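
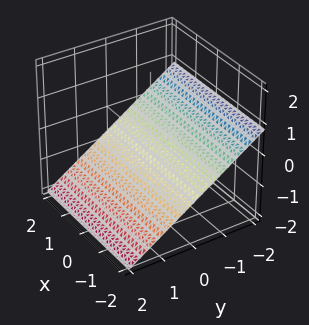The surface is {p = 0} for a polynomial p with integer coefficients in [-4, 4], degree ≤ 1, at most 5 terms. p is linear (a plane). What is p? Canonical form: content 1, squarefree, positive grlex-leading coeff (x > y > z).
1. Degree: every cross-section is a straight line — this is a plane, so deg p = 1.
2. Checking where it meets the axes: it crosses the y-axis at the gridline y = -1; it misses every integer gridline on the x-axis.
3. Putting this together gives p.

2*y + 3*z + 2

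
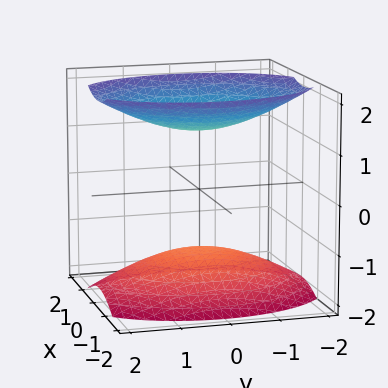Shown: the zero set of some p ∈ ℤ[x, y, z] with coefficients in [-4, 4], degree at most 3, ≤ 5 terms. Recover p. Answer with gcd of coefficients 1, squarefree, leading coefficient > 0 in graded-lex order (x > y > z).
1. I count 2 distinct pieces. Treating them together as one polynomial.
2. The degree is 2 — two sheets facing apart; a quadric.
3. Symmetries: the y ↦ −y reflection is a symmetry, so y appears only in even powers; mirror symmetry x ↦ −x ⇒ only even powers of x; it's symmetric under z → −z, forcing even powers of z.
4. From the visible intercepts: the surface avoids every integer y-axis point in the box; no x-intercept at any integer in the box.
5. Together with the visible shape, these determine p as stated.

2*x^2 + y^2 - 2*z^2 + 3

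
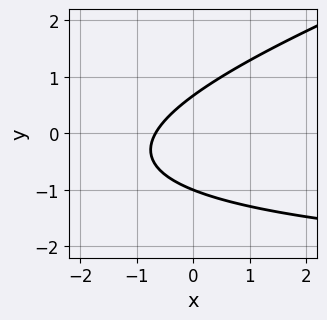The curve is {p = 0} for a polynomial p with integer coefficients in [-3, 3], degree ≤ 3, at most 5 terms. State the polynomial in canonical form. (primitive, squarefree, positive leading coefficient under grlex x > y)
x*y - 3*y^2 + 3*x - y + 2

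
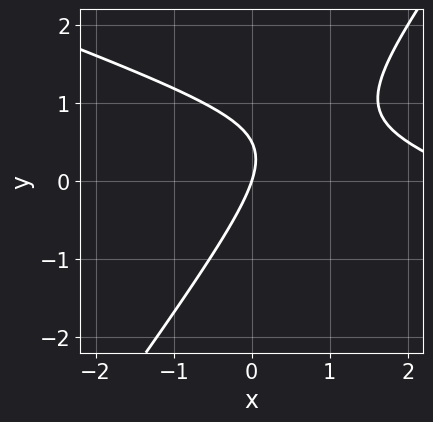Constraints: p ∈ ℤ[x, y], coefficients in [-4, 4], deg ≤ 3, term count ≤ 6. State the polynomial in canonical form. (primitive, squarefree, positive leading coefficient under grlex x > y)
x^2 + 2*x*y - 2*y^2 - 3*x + y

deg p = 2. A generic line meets the curve in up to 2 points.
Checking where it meets the axes: one y-axis crossing is at y = 0; it meets the x-axis at x = 0 (among the integer gridlines).
Putting this together gives p.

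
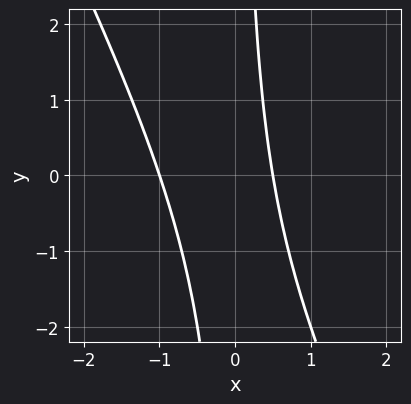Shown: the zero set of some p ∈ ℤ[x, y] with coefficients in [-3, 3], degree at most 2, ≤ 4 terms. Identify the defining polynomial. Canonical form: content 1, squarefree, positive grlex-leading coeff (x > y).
1. deg p = 2. A generic line meets the curve in up to 2 points.
2. From the axis intercepts and sections: one x-axis crossing is at x = -1; the curve avoids every integer y-axis point in the box.
3. The integer polynomial consistent with all of this is the stated p.

2*x^2 + x*y + x - 1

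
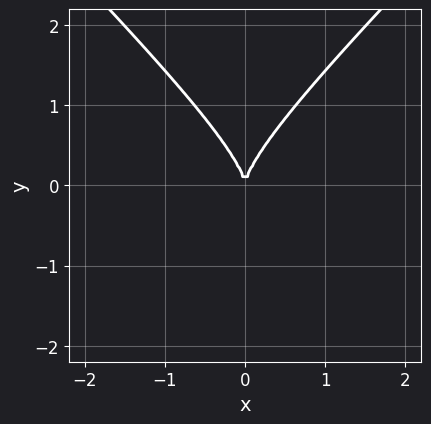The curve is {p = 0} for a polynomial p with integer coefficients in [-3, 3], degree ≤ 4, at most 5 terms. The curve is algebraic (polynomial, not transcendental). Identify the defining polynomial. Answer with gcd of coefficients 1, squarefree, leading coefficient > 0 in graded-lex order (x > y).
2*x^2*y - 2*y^3 + 3*x^2

(a) The degree is 3 — no degree-2 curve has this shape.
(b) Symmetries: mirror symmetry x ↦ −x ⇒ only even powers of x.
(c) From the axis intercepts and sections: it meets the y-axis at y = 0 (among the integer gridlines); it meets the x-axis at x = 0 (among the integer gridlines).
(d) Putting this together gives p.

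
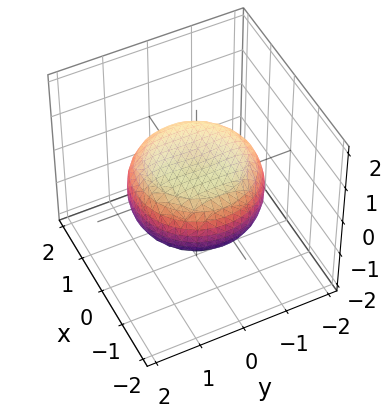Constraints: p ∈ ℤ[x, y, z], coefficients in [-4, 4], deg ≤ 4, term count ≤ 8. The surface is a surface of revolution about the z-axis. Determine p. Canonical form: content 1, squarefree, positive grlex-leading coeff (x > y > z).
(a) deg p = 4. A generic line meets the surface in up to 4 points.
(b) Symmetries: the surface is invariant under rotation about z: p = q(x² + y², z).
(c) From the visible intercepts: a circular section at z = 0 has radius between 1 and 2.
(d) Putting this together gives p.

x^4 + 2*x^2*y^2 + y^4 - x^2 - y^2 + 3*z^2 - 2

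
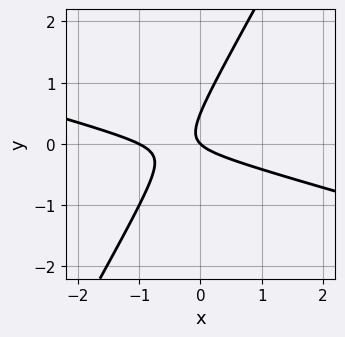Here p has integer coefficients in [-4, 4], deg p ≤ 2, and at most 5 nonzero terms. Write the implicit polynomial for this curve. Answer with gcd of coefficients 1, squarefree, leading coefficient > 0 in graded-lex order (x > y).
The degree is 2 — a generic line meets the curve in up to 2 points.
Reading off the gridlines: it crosses the y-axis at the gridline y = 0; among the integer gridlines, it crosses the x-axis at x ∈ {-1, 0}.
Fitting integer coefficients to these (and the overall shape) gives p.

x^2 + 3*x*y - 2*y^2 + x + y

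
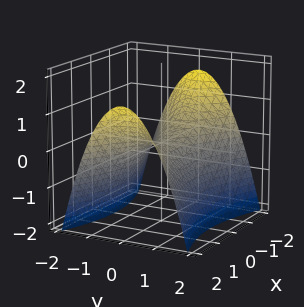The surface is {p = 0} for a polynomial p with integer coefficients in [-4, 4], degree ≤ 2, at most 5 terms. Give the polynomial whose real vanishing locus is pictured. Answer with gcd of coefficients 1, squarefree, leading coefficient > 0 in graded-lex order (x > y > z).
deg p = 2. A saddle surface; a quadric.
Symmetries: mirror symmetry y ↦ −y ⇒ only even powers of y; mirror symmetry x ↦ −x ⇒ only even powers of x.
Reading off the gridlines: one x-axis crossing is at x = 0; it crosses the y-axis at the gridline y = 0.
The integer polynomial consistent with all of this is the stated p.

x^2 - 3*y^2 - 3*z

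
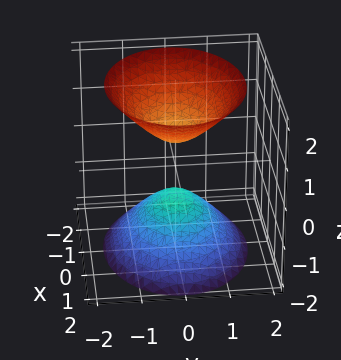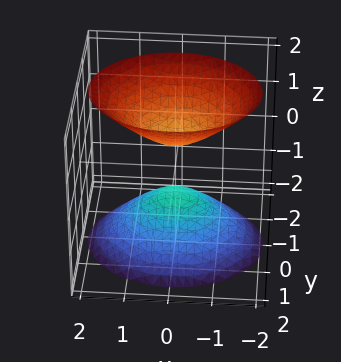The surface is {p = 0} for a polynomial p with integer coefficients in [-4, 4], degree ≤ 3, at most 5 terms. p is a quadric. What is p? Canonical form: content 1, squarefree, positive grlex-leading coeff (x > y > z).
First, there are 2 components. Treating them together as one polynomial.
Then, deg p = 2. Two sheets facing apart; a quadric.
Then, symmetries: mirror symmetry x ↦ −x ⇒ only even powers of x; mirror symmetry y ↦ −y ⇒ only even powers of y; mirror symmetry z ↦ −z ⇒ only even powers of z.
Then, checking where it meets the axes: no y-intercept at any integer in the box; it misses every integer gridline on the x-axis.
Finally, solving for integer coefficients yields p as stated.

2*x^2 + 3*y^2 - 2*z^2 + 1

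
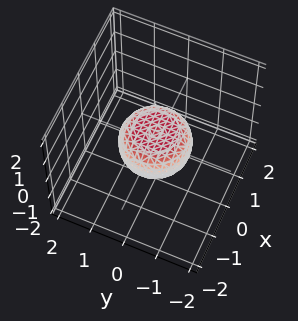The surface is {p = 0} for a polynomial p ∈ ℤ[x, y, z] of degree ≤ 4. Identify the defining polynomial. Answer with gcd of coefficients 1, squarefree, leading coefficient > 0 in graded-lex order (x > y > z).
First, deg p = 4.
Then, symmetries: every cross-section ⟂ z is a circle, so x, y appear only via x² + y².
Next, observable constraints: a circular section at z = 0 has radius exactly 1; the y-axis gridline crossings are at y ∈ {-1, 1}; the x-axis gridline crossings are at x ∈ {-1, 1}.
Finally, putting this together gives p.

2*x^4 + 4*x^2*y^2 + 2*y^4 - x^2 - y^2 + 3*z^2 - 1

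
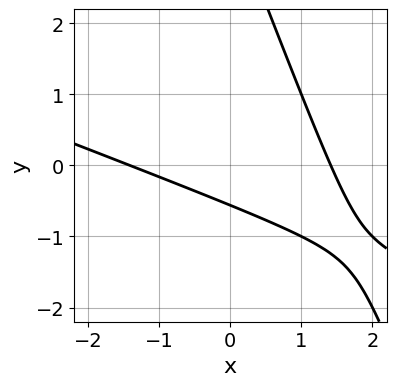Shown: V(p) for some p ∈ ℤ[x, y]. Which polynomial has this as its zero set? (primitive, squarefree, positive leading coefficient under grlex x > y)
x^2 + 3*x*y + y^2 - 3*y - 2

The degree is 2 — a generic line meets the curve in up to 2 points.
The integer polynomial consistent with all of this is the stated p.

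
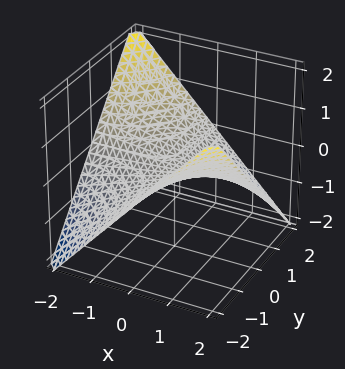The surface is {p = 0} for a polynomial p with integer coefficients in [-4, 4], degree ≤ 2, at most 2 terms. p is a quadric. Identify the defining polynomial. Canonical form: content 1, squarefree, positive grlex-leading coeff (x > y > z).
x*y + 2*z

(a) Degree: a saddle surface; a quadric, so deg p = 2.
(b) From the visible intercepts: every point of the y-axis in the box is on the surface; it crosses the z-axis at the gridline z = 0; every point of the x-axis in the box is on the surface.
(c) Matching integer coefficients to the picture gives p.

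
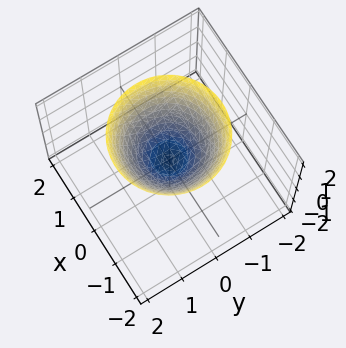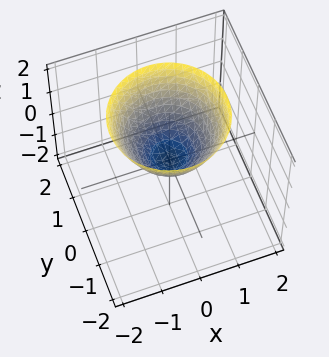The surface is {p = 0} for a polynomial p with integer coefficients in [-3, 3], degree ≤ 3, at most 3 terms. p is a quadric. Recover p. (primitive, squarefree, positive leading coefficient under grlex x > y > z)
x^2 + y^2 - z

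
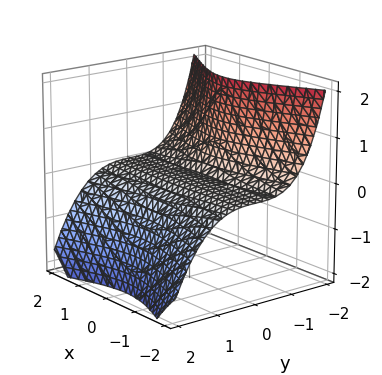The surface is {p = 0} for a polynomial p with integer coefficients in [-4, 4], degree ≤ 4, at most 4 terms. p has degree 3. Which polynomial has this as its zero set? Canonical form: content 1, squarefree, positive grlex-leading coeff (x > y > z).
2*x^2*z + 3*y^3 + 2*y*z + 3*z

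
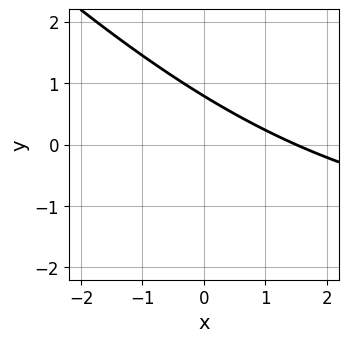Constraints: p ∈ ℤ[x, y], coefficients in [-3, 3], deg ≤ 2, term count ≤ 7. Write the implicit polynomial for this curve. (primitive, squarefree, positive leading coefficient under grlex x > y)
x*y + y^2 + 2*x + 3*y - 3

1. deg p = 2.
2. Putting this together gives p.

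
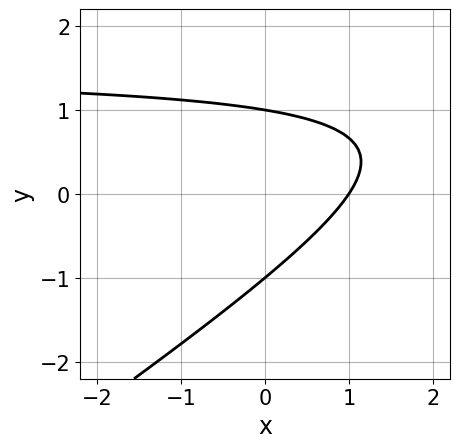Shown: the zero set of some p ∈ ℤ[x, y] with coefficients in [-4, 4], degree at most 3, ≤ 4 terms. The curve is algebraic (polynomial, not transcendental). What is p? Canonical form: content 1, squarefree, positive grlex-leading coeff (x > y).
2*x*y - 3*y^2 - 3*x + 3

1. deg p = 2.
2. Against the integer gridlines: among the integer gridlines, it crosses the y-axis at y ∈ {-1, 1}; it crosses the x-axis at the gridline x = 1.
3. Together with the visible shape, these determine p as stated.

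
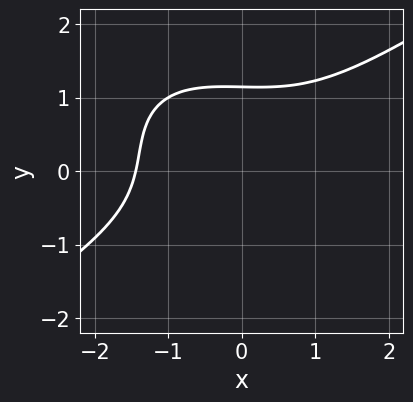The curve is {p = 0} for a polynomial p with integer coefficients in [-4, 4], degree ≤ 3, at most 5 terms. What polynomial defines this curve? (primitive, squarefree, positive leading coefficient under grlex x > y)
x^3 - x*y^2 - 2*y^3 + x*y + 3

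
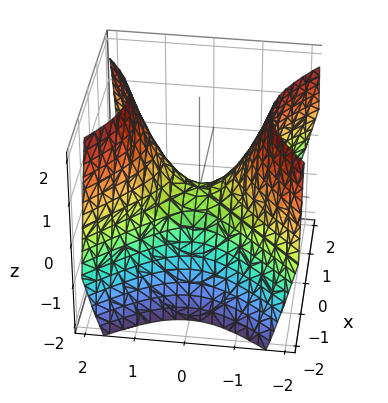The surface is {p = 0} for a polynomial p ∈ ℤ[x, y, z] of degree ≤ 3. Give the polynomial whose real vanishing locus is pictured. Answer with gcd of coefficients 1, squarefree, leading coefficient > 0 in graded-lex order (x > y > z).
x^2 - y^2 + z

The degree is 2 — a hyperbolic paraboloid; a quadric.
Symmetries: mirror symmetry x ↦ −x ⇒ only even powers of x; the y ↦ −y reflection is a symmetry, so y appears only in even powers.
From the axis intercepts and sections: one x-axis crossing is at x = 0; it crosses the z-axis at the gridline z = 0.
These observations pin down the coefficients.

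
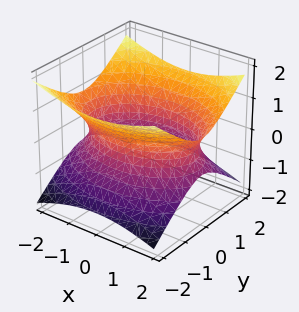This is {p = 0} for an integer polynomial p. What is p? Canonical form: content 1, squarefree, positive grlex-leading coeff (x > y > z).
x^2 + 2*y^2 - 3*z^2 - 3

The degree is 2 — an hourglass — one-sheet hyperboloid; a quadric.
Symmetries: the x ↦ −x reflection is a symmetry, so x appears only in even powers; mirror symmetry y ↦ −y ⇒ only even powers of y; mirror symmetry z ↦ −z ⇒ only even powers of z.
Reading off the gridlines: it misses every integer gridline on the z-axis.
Matching integer coefficients to the picture gives p.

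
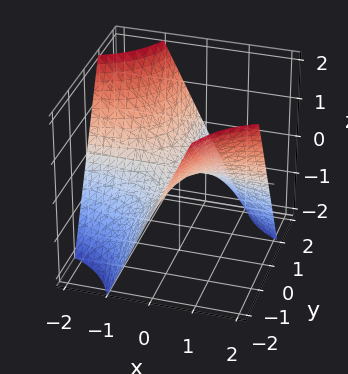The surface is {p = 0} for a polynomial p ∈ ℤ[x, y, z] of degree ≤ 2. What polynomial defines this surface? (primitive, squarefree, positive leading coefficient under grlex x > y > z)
(a) Degree: a saddle surface; a quadric, so deg p = 2.
(b) Observable constraints: one z-axis crossing is at z = 0; every point of the x-axis in the box is on the surface; the visible y-axis segment lies entirely on the surface.
(c) Matching integer coefficients to the picture gives p.

x*y + z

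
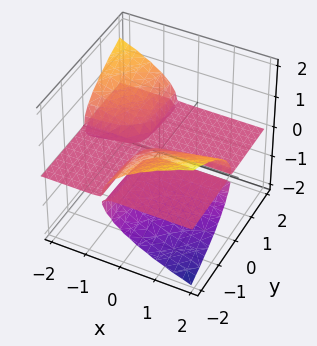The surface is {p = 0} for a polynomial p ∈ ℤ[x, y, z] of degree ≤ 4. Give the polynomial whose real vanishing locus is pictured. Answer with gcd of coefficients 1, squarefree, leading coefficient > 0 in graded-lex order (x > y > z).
2*x*y*z + 3*z^3 + y*z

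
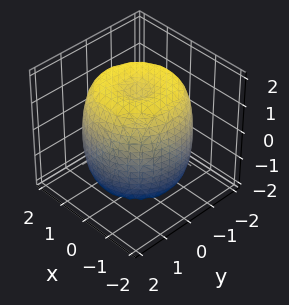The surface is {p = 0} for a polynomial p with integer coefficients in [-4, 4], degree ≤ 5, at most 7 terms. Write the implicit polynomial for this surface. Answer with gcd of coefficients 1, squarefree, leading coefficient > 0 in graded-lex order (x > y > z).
1. The degree is 4 — a generic line meets the surface in up to 4 points.
2. Symmetry: every cross-section ⟂ z is a circle, so x, y appear only via x² + y².
3. Against the integer gridlines: a circular section at z = 0 has radius between 1 and 2.
4. Fitting integer coefficients to these (and the overall shape) gives p.

x^4 + 2*x^2*y^2 + y^4 - 2*x^2 - 2*y^2 + z^2 - 2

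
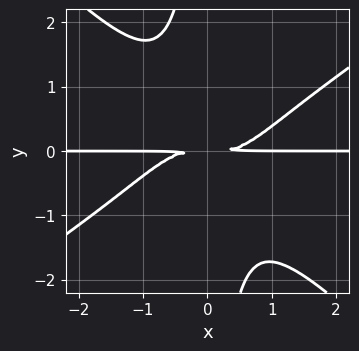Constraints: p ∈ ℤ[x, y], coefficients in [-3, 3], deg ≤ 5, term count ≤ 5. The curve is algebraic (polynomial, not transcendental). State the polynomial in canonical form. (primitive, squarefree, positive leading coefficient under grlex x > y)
Degree: no degree-3 curve has this shape, so deg p = 4.
Against the integer gridlines: every point of the x-axis in the box is on the curve.
Assembling these constraints gives the stated polynomial.

2*x^3*y - x^2*y^2 - 3*x*y^3 - 3*y^2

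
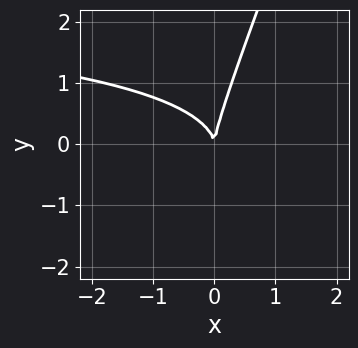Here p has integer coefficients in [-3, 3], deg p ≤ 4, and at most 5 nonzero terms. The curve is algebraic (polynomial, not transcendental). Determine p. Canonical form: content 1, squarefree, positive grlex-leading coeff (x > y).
First, degree: the shape is more complex than any degree-2 curve, so deg p = 3.
Then, reading off the gridlines: one x-axis crossing is at x = 0; one y-axis crossing is at y = 0.
Finally, assembling these constraints gives the stated polynomial.

x^2*y - 3*x*y^2 + y^3 - 3*x^2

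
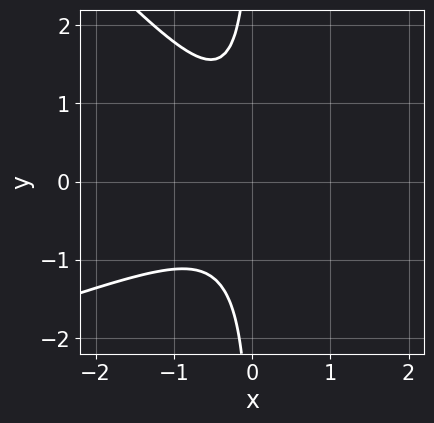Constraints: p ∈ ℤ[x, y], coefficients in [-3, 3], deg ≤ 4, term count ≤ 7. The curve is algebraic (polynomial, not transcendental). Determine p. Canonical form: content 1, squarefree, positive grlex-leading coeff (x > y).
First, the degree is 3 — no degree-2 curve has this shape.
Then, from the axis intercepts and sections: the curve avoids every integer y-axis point in the box; it misses every integer gridline on the x-axis.
Finally, solving for integer coefficients yields p as stated.

x^3 - 2*x^2*y - 3*x*y^2 - 3*x^2 - 2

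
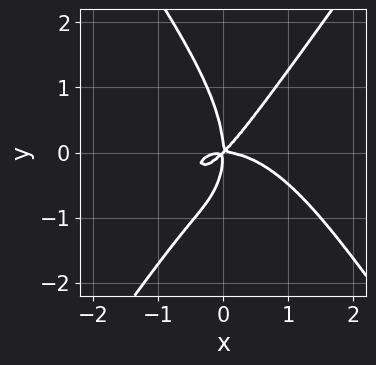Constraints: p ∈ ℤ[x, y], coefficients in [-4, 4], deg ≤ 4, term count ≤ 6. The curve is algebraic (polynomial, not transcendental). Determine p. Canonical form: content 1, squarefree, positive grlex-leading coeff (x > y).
2*x^4 + x^2*y^2 - y^4 + 3*x^2*y - 3*x*y^2

First, the degree is 4 — no degree-3 curve has this shape.
Next, reading off the gridlines: one x-axis crossing is at x = 0; one y-axis crossing is at y = 0.
Finally, the integer polynomial consistent with all of this is the stated p.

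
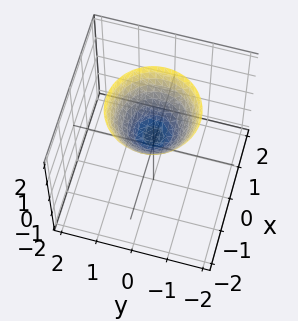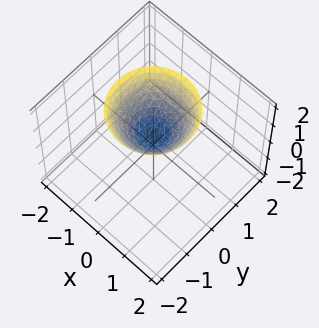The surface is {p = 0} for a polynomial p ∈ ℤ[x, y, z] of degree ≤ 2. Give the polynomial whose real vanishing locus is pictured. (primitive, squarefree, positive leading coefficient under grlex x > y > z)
(a) Degree: a generic line meets the surface in up to 2 points, so deg p = 2.
(b) Symmetries: rotational symmetry about the z-axis ⇒ p depends on x, y only through x² + y².
(c) Checking where it meets the axes: the surface avoids every integer x-axis point in the box; a circular section at z = 2 has radius between 1 and 2; it misses every integer gridline on the y-axis.
(d) The integer polynomial consistent with all of this is the stated p.

2*x^2 + 2*y^2 - 2*z + 1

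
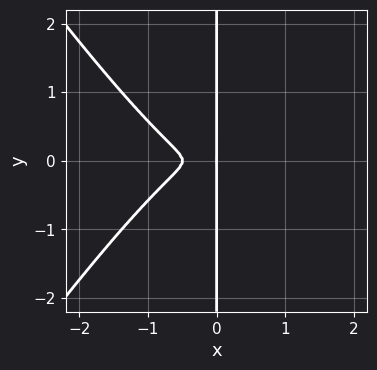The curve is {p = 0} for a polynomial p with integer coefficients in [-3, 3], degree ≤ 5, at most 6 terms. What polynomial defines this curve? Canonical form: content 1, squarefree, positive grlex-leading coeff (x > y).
(a) Degree: no degree-3 curve has this shape, so deg p = 4.
(b) Symmetries: mirror symmetry y ↦ −y ⇒ only even powers of y.
(c) From the visible intercepts: one x-axis crossing is at x = 0; every point of the y-axis in the box is on the curve.
(d) Putting this together gives p.

2*x^4 - x^2*y^2 + x^3 + 2*x*y^2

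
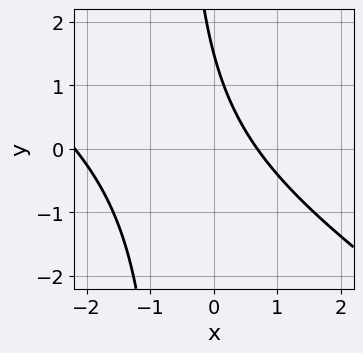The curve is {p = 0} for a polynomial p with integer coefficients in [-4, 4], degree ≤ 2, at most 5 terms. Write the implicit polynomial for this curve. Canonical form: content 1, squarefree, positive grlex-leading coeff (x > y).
1. The degree is 2 — a generic line meets the curve in up to 2 points.
2. Putting this together gives p.

2*x^2 + 3*x*y + 3*x + 2*y - 3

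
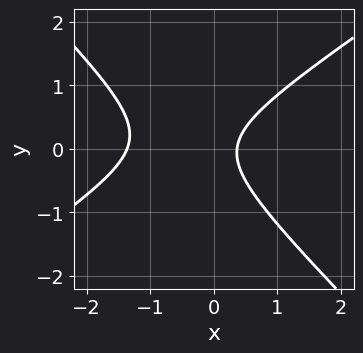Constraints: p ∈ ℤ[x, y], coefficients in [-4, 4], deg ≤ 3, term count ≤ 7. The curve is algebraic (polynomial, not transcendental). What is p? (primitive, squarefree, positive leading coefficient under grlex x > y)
2*x^2 - x*y - 3*y^2 + 2*x - 1

First, deg p = 2. A generic line meets the curve in up to 2 points.
Next, from the visible intercepts: it misses every integer gridline on the y-axis.
Finally, fitting integer coefficients to these (and the overall shape) gives p.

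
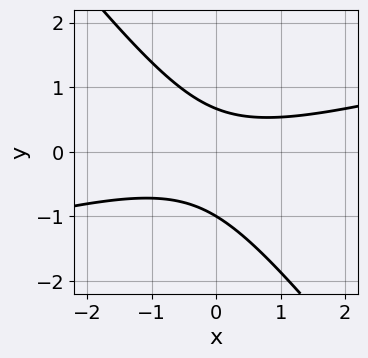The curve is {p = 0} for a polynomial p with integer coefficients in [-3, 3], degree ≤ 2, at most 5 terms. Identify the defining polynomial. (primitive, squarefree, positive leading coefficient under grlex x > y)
First, degree: a generic line meets the curve in up to 2 points, so deg p = 2.
Next, from the visible intercepts: the curve avoids every integer x-axis point in the box; it crosses the y-axis at the gridline y = -1.
Finally, putting this together gives p.

x^2 - 3*x*y - 3*y^2 - y + 2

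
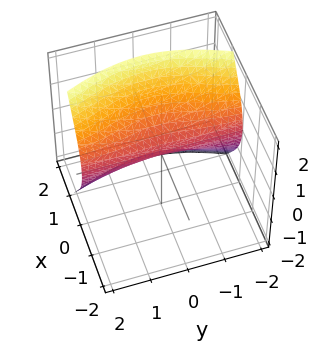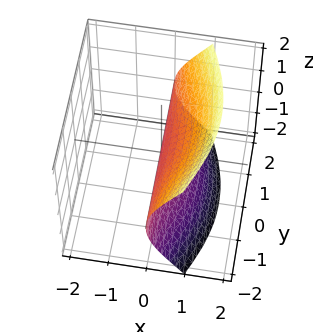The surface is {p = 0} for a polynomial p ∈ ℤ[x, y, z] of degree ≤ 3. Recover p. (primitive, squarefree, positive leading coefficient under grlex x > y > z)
3*x^3 + 2*x*y^2 - 3*z^2 + 2*x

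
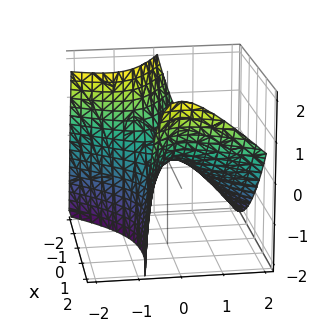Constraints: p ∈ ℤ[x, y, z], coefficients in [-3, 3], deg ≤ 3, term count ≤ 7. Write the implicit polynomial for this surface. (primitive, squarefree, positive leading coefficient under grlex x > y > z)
Degree: the shape is more complex than any degree-1 surface, so deg p = 2.
Checking where it meets the axes: one y-axis crossing is at y = 0; it crosses the z-axis at the gridline z = 0; it meets the x-axis at x = 0 (among the integer gridlines).
Matching integer coefficients to the picture gives p.

x^2 + 2*x*y - 2*y^2 - 2*y*z - 2*z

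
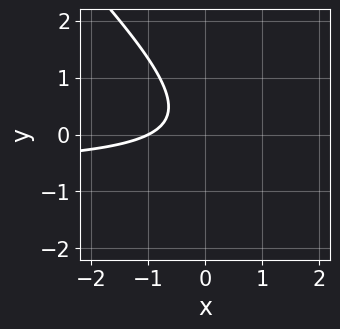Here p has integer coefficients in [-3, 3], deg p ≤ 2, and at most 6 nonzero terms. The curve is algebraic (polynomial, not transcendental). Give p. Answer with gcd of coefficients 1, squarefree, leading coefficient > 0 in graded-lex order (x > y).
(a) deg p = 2.
(b) Checking where it meets the axes: it crosses the x-axis at the gridline x = -1; no y-intercept at any integer in the box.
(c) Putting this together gives p.

3*x*y + 3*y^2 + 2*x - y + 2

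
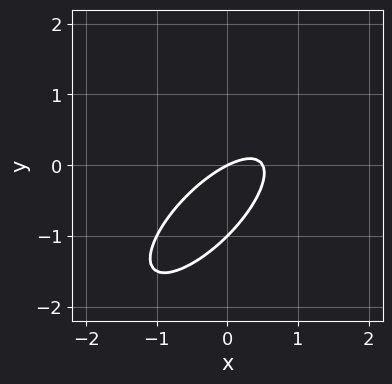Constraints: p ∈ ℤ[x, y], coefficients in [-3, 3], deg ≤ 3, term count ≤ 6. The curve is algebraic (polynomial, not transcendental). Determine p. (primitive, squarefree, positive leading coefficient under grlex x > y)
2*x^2 - 3*x*y + 2*y^2 - x + 2*y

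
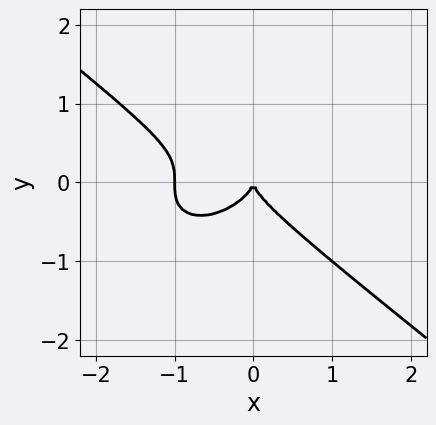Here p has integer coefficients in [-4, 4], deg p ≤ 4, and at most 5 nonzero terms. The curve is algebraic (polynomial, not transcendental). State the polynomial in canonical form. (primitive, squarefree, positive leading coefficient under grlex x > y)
(a) The degree is 3 — a generic line meets the curve in up to 3 points.
(b) From the axis intercepts and sections: among the integer gridlines, it crosses the x-axis at x ∈ {-1, 0}; one y-axis crossing is at y = 0.
(c) Putting this together gives p.

x^3 + 2*y^3 + x^2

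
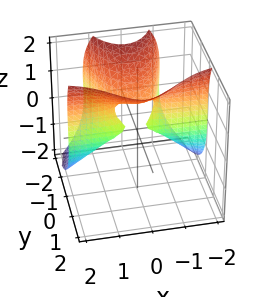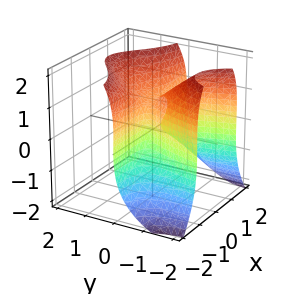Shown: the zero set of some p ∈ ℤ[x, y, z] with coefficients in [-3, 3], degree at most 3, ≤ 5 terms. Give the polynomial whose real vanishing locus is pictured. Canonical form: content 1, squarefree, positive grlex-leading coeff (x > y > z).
3*x^2*y - z^3 + 2*y^2 + z^2

deg p = 3. A generic line meets the surface in up to 3 points.
From the axis intercepts and sections: every point of the x-axis in the box is on the surface; it meets the z-axis at z = 1 (among the integer gridlines).
Matching integer coefficients to the picture gives p.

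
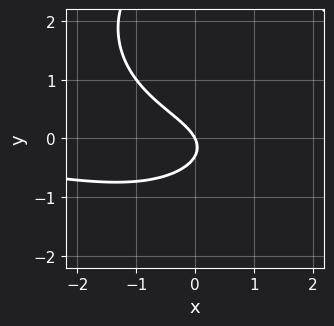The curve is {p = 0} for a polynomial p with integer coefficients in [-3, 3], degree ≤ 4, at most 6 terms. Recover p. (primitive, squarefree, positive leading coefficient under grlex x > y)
x^2*y + y^3 - 3*y^2 - 2*x - y

The degree is 3 — no degree-2 curve has this shape.
Reading off the gridlines: it meets the x-axis at x = 0 (among the integer gridlines); one y-axis crossing is at y = 0.
Together with the visible shape, these determine p as stated.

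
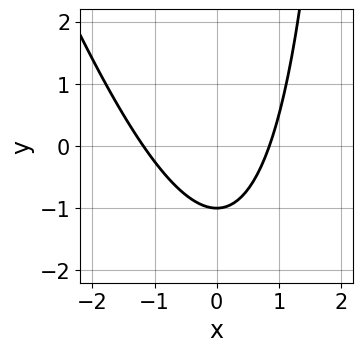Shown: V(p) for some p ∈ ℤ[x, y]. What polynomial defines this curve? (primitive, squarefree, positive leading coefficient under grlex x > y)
(a) deg p = 2.
(b) From the axis intercepts and sections: one y-axis crossing is at y = -1.
(c) Matching integer coefficients to the picture gives p.

3*x^2 + x*y + x - 3*y - 3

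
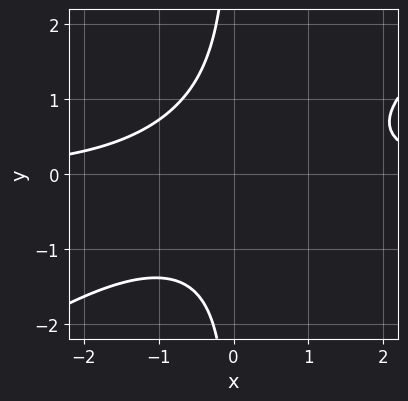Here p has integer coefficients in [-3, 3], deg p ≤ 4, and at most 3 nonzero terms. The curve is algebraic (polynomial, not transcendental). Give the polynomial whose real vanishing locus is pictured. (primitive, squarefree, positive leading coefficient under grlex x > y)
2*x^2*y - 3*x*y^2 - 3

(a) Degree: the shape is more complex than any degree-2 curve, so deg p = 3.
(b) From the visible intercepts: the curve avoids every integer y-axis point in the box; it misses every integer gridline on the x-axis.
(c) These observations pin down the coefficients.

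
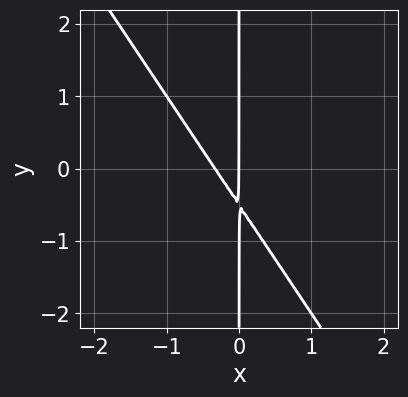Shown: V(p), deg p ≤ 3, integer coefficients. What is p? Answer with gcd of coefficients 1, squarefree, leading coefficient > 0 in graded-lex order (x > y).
3*x^2 + 2*x*y + x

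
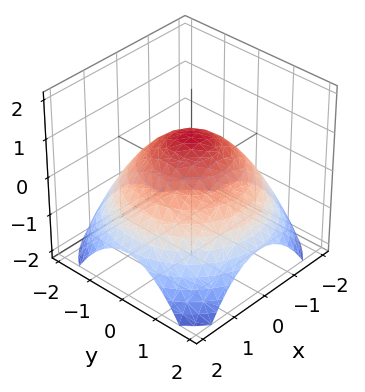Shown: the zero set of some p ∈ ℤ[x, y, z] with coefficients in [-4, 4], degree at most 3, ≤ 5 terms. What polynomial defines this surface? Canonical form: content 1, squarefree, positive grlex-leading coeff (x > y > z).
x^2 + y^2 + 2*z - 2

1. Degree: the shape is more complex than any degree-1 surface, so deg p = 2.
2. Symmetries: the z-axis is an axis of rotation, so x and y enter only as x² + y².
3. Reading off the gridlines: a circular section at z = 0 has radius between 1 and 2; it crosses the z-axis at the gridline z = 1.
4. Together with the visible shape, these determine p as stated.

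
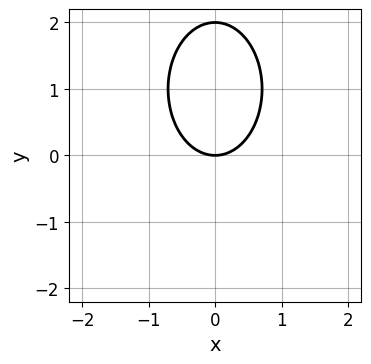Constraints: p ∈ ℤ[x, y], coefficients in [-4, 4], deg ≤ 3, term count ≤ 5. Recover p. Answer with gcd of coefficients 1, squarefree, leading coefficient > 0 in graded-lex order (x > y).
Degree: a generic line meets the curve in up to 2 points, so deg p = 2.
Symmetries: it's symmetric under x → −x, forcing even powers of x.
From the visible intercepts: among the integer gridlines, it crosses the y-axis at y ∈ {0, 2}; it meets the x-axis at x = 0 (among the integer gridlines).
These observations pin down the coefficients.

2*x^2 + y^2 - 2*y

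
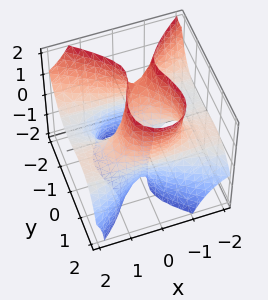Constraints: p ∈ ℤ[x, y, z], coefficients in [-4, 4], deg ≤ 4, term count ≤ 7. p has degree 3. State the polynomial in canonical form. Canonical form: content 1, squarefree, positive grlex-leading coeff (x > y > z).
3*x^2*z + x*z^2 + 2*y^3 - 3*y - z

Degree: no degree-2 surface has this shape, so deg p = 3.
Against the integer gridlines: the visible x-axis segment lies entirely on the surface; it meets the z-axis at z = 0 (among the integer gridlines); one y-axis crossing is at y = 0.
Fitting integer coefficients to these (and the overall shape) gives p.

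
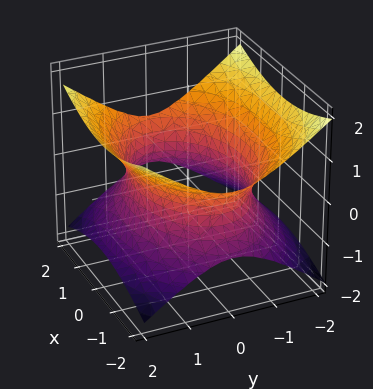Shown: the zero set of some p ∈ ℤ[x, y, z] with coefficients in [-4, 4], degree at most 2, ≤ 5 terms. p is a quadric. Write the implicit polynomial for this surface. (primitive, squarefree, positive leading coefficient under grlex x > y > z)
x^2 + 2*y^2 - 3*z^2 - 3

1. The degree is 2 — one connected sheet with a waist; a quadric.
2. Symmetries: it's symmetric under z → −z, forcing even powers of z; mirror symmetry x ↦ −x ⇒ only even powers of x; mirror symmetry y ↦ −y ⇒ only even powers of y.
3. From the visible intercepts: it misses every integer gridline on the z-axis.
4. Putting this together gives p.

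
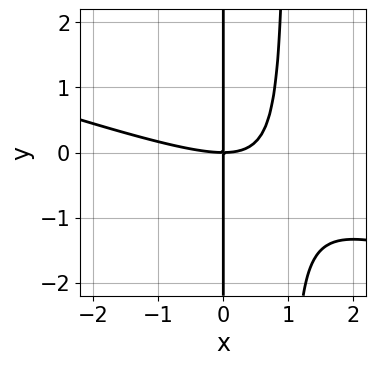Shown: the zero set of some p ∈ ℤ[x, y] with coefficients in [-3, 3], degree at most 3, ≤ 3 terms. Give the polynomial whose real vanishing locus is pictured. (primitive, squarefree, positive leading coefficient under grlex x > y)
1. Degree: no degree-2 curve has this shape, so deg p = 3.
2. From the visible intercepts: every point of the y-axis in the box is on the curve; it meets the x-axis at x = 0 (among the integer gridlines).
3. Together with the visible shape, these determine p as stated.

x^3 + 3*x^2*y - 3*x*y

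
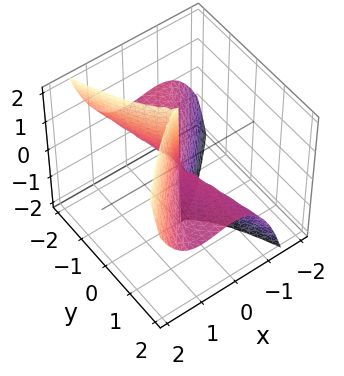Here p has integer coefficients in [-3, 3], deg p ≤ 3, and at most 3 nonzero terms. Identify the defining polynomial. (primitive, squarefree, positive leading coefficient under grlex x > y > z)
The degree is 3 — the shape is more complex than any degree-2 surface.
Reading off the gridlines: every point of the z-axis in the box is on the surface; the visible y-axis segment lies entirely on the surface; it crosses the x-axis at the gridline x = 0.
Assembling these constraints gives the stated polynomial.

3*x^3 - 2*x^2*y - 2*y^2*z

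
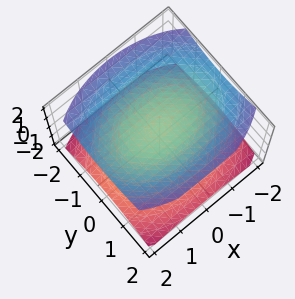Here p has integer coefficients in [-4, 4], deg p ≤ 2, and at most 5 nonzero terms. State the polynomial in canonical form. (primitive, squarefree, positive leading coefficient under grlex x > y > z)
First, there are 2 components.
Then, deg p = 2.
Next, symmetries: mirror symmetry z ↦ −z ⇒ only even powers of z; mirror symmetry y ↦ −y ⇒ only even powers of y; the x ↦ −x reflection is a symmetry, so x appears only in even powers.
Next, observable constraints: the surface avoids every integer y-axis point in the box; among the integer gridlines, it crosses the z-axis at z ∈ {-1, 1}; it misses every integer gridline on the x-axis.
Finally, assembling these constraints gives the stated polynomial.

x^2 + 2*y^2 - 3*z^2 + 3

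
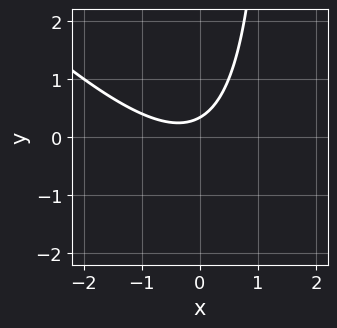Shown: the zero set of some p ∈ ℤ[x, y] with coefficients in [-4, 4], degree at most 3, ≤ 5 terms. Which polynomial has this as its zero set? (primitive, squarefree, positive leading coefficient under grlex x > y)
(a) Degree: no degree-1 curve has this shape, so deg p = 2.
(b) From the axis intercepts and sections: the curve avoids every integer x-axis point in the box.
(c) The integer polynomial consistent with all of this is the stated p.

2*x^2 + 2*x*y + x - 3*y + 1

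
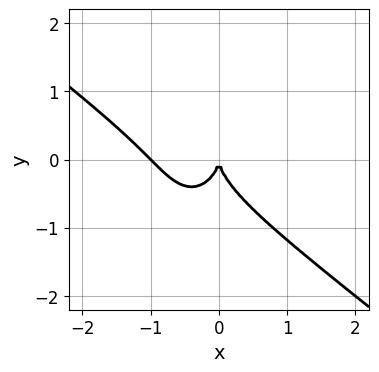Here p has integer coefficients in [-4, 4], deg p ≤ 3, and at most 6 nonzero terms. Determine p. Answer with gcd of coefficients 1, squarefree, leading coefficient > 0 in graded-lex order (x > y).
2*x^3 + 2*x^2*y + y^3 + 2*x^2

First, deg p = 3.
Then, from the axis intercepts and sections: it meets the y-axis at y = 0 (among the integer gridlines); the x-axis gridline crossings are at x ∈ {-1, 0}.
Finally, assembling these constraints gives the stated polynomial.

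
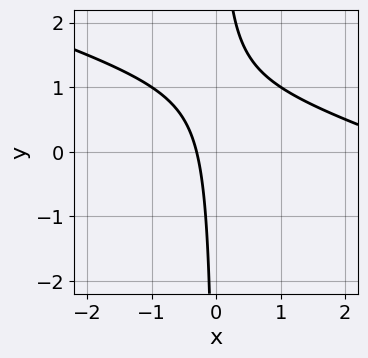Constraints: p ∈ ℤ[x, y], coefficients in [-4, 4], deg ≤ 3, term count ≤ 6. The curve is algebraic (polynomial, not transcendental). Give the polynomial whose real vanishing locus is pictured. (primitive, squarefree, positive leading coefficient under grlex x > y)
First, deg p = 2.
Next, against the integer gridlines: it misses every integer gridline on the y-axis.
Finally, these observations pin down the coefficients.

x^2 + 3*x*y - 3*x - 1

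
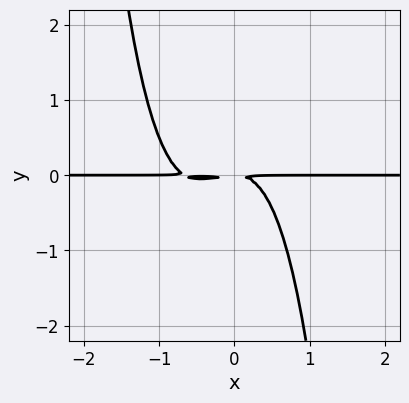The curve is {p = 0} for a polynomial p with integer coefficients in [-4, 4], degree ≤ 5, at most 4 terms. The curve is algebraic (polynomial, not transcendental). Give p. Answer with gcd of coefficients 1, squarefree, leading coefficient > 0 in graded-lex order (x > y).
First, the degree is 4 — the shape is more complex than any degree-3 curve.
Next, from the axis intercepts and sections: the visible x-axis segment lies entirely on the curve.
Finally, solving for integer coefficients yields p as stated.

3*x^3*y + 2*x^2*y + 2*y^2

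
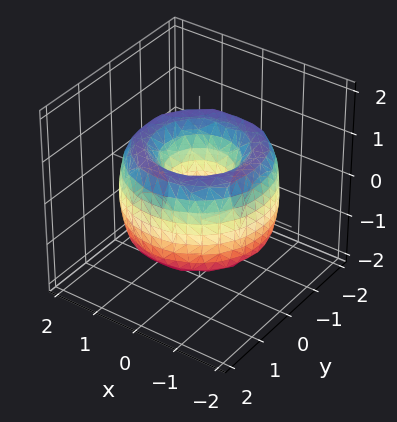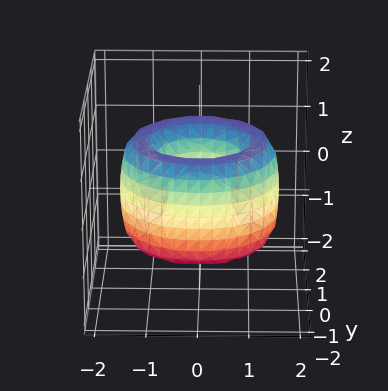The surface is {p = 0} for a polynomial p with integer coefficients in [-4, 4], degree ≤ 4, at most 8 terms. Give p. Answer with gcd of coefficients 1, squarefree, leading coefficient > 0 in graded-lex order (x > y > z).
(a) The degree is 4 — a generic line meets the surface in up to 4 points.
(b) By symmetry, the surface is invariant under rotation about z: p = q(x² + y², z).
(c) Checking where it meets the axes: a circular section at z = 0 has radius between 0 and 1; no z-intercept at any integer in the box.
(d) The integer polynomial consistent with all of this is the stated p.

x^4 + 2*x^2*y^2 + y^4 - 3*x^2 - 3*y^2 + z^2 + 1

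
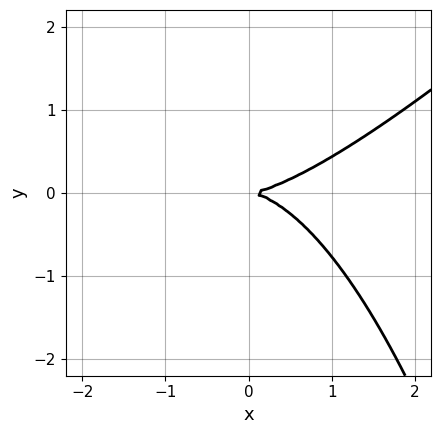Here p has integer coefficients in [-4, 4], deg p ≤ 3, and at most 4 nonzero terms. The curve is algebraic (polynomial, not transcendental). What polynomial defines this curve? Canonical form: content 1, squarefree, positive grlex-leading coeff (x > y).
x^3 - x^2*y - 3*y^2

(a) The degree is 3 — a generic line meets the curve in up to 3 points.
(b) Against the integer gridlines: it crosses the y-axis at the gridline y = 0; it crosses the x-axis at the gridline x = 0.
(c) Putting this together gives p.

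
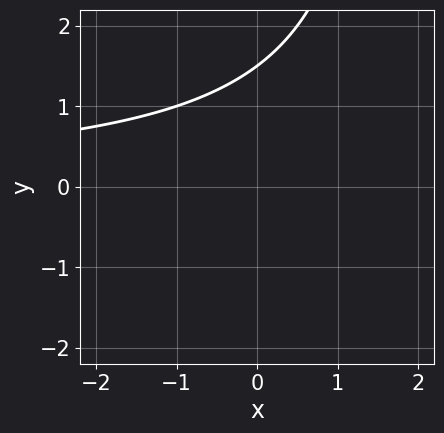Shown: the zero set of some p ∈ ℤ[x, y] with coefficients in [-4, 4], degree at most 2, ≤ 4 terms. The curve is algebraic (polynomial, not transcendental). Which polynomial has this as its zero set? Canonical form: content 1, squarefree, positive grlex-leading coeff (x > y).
x*y - 2*y + 3

(a) The degree is 2 — a generic line meets the curve in up to 2 points.
(b) Checking where it meets the axes: no x-intercept at any integer in the box.
(c) Fitting integer coefficients to these (and the overall shape) gives p.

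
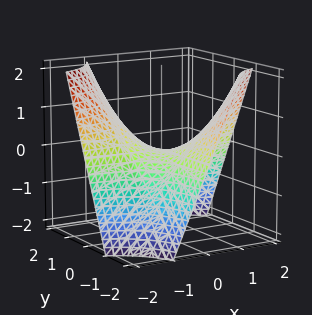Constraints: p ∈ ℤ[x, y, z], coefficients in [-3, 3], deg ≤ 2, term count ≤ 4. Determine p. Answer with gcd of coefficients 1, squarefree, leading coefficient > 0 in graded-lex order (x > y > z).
x*y + z

1. deg p = 2.
2. Against the integer gridlines: it meets the z-axis at z = 0 (among the integer gridlines); every point of the y-axis in the box is on the surface; every point of the x-axis in the box is on the surface.
3. Matching integer coefficients to the picture gives p.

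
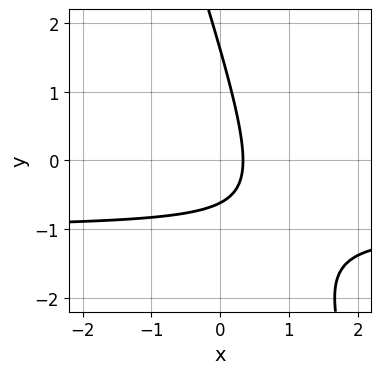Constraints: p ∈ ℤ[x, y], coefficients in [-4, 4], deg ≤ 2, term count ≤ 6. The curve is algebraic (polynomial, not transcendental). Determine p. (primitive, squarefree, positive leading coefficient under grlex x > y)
(a) The degree is 2 — a generic line meets the curve in up to 2 points.
(b) The integer polynomial consistent with all of this is the stated p.

3*x*y + y^2 + 3*x - y - 1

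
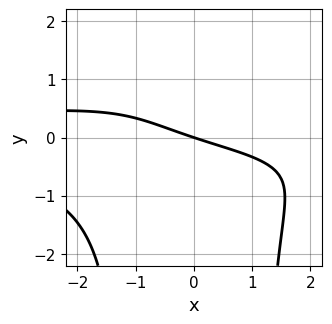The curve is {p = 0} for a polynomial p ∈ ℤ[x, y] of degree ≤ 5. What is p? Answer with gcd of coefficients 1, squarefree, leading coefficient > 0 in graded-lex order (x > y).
x^2*y^2 - y^2 + x + 3*y

The degree is 4 — no degree-3 curve has this shape.
Reading off the gridlines: it crosses the x-axis at the gridline x = 0; it crosses the y-axis at the gridline y = 0.
Assembling these constraints gives the stated polynomial.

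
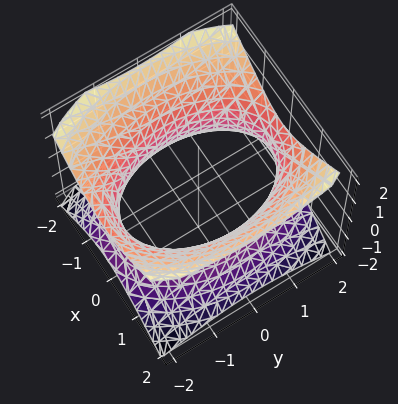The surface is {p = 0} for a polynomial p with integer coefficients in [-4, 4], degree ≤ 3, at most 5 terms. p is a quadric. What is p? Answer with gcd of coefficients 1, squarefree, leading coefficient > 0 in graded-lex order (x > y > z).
First, deg p = 2.
Next, symmetries: the x ↦ −x reflection is a symmetry, so x appears only in even powers; mirror symmetry y ↦ −y ⇒ only even powers of y; it's symmetric under z → −z, forcing even powers of z.
Then, checking where it meets the axes: it misses every integer gridline on the z-axis.
Finally, matching integer coefficients to the picture gives p.

2*x^2 + y^2 - 2*z^2 - 3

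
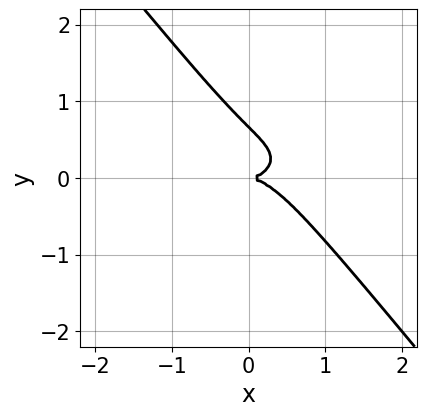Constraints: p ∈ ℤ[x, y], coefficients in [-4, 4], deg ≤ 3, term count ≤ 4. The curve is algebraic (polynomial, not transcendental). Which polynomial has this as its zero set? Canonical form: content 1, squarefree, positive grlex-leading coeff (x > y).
(a) The degree is 3 — no degree-2 curve has this shape.
(b) Observable constraints: one y-axis crossing is at y = 0; it crosses the x-axis at the gridline x = 0.
(c) Solving for integer coefficients yields p as stated.

x^3 + 3*x*y^2 + 3*y^3 - 2*y^2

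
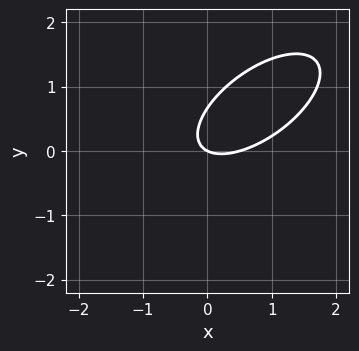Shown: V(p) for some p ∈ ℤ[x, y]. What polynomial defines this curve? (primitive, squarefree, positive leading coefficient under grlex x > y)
2*x^2 - 3*x*y + 3*y^2 - x - 2*y

1. The degree is 2 — a generic line meets the curve in up to 2 points.
2. Against the integer gridlines: it crosses the y-axis at the gridline y = 0; it meets the x-axis at x = 0 (among the integer gridlines).
3. Matching integer coefficients to the picture gives p.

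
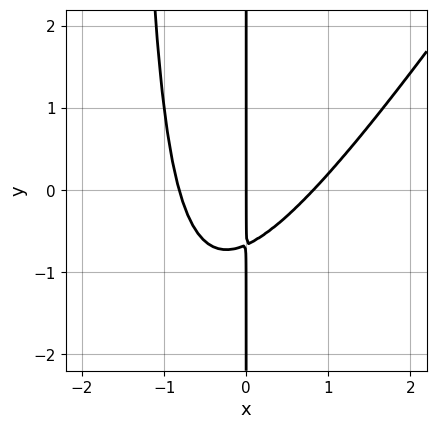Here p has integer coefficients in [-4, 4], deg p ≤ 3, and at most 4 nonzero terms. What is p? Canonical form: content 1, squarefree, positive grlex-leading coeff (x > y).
First, the degree is 3 — a generic line meets the curve in up to 3 points.
Then, from the visible intercepts: the visible y-axis segment lies entirely on the curve; it meets the x-axis at x = 0 (among the integer gridlines).
Finally, assembling these constraints gives the stated polynomial.

3*x^3 - 2*x^2*y - 3*x*y - 2*x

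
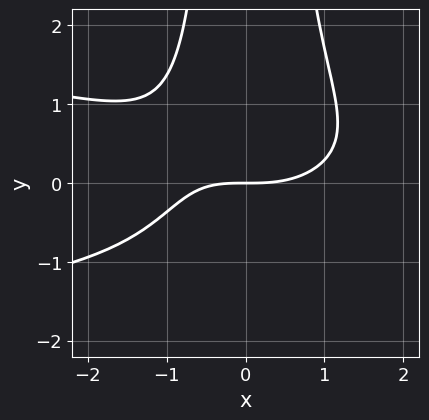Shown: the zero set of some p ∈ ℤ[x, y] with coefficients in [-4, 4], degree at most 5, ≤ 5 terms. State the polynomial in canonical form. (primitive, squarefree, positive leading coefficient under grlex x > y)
First, deg p = 4.
Then, reading off the gridlines: it meets the x-axis at x = 0 (among the integer gridlines); one y-axis crossing is at y = 0.
Finally, assembling these constraints gives the stated polynomial.

2*x^2*y^2 + x^3 - x*y - 3*y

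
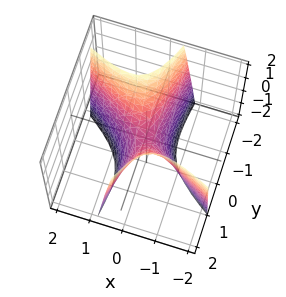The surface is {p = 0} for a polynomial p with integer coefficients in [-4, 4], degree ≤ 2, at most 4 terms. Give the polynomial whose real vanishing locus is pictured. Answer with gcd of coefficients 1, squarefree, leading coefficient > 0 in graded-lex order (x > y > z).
(a) The degree is 2 — no degree-1 surface has this shape.
(b) Checking where it meets the axes: it meets the y-axis at y = 0 (among the integer gridlines); one x-axis crossing is at x = 0; one z-axis crossing is at z = 0.
(c) Assembling these constraints gives the stated polynomial.

2*x^2 + 3*x*y - y^2 + z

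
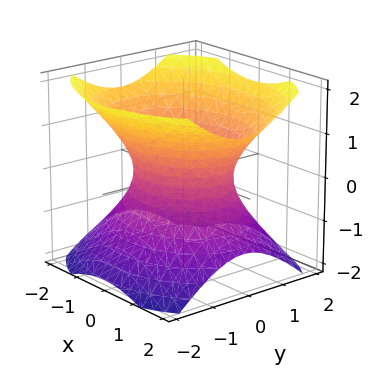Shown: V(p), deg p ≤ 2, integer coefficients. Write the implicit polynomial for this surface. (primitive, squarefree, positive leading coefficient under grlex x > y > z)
2*x^2 + 3*y^2 - 3*z^2 - 3

First, degree: one connected sheet with a waist; a quadric, so deg p = 2.
Next, symmetries: mirror symmetry z ↦ −z ⇒ only even powers of z; it's symmetric under x → −x, forcing even powers of x; the y ↦ −y reflection is a symmetry, so y appears only in even powers.
Next, checking where it meets the axes: among the integer gridlines, it crosses the y-axis at y ∈ {-1, 1}; it misses every integer gridline on the z-axis.
Finally, the integer polynomial consistent with all of this is the stated p.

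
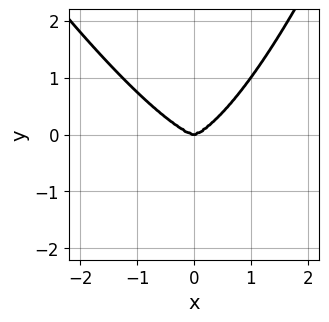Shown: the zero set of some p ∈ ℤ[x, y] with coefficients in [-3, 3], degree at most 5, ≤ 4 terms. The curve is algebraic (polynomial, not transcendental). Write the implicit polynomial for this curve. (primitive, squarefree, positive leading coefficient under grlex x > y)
2*x^4 + x^3*y - 3*y^3

First, degree: no degree-3 curve has this shape, so deg p = 4.
Next, checking where it meets the axes: it meets the y-axis at y = 0 (among the integer gridlines); one x-axis crossing is at x = 0.
Finally, putting this together gives p.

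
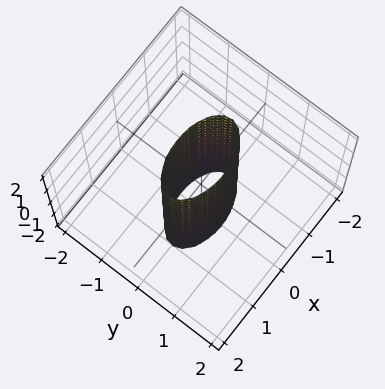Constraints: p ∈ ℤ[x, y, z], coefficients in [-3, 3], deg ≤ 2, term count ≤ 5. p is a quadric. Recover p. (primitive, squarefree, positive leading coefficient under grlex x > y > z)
x^2 + 3*y^2 - 1

deg p = 2.
Symmetries: mirror symmetry z ↦ −z ⇒ only even powers of z; the x ↦ −x reflection is a symmetry, so x appears only in even powers; it's symmetric under y → −y, forcing even powers of y.
Checking where it meets the axes: no z-intercept at any integer in the box; the x-axis gridline crossings are at x ∈ {-1, 1}.
Putting this together gives p.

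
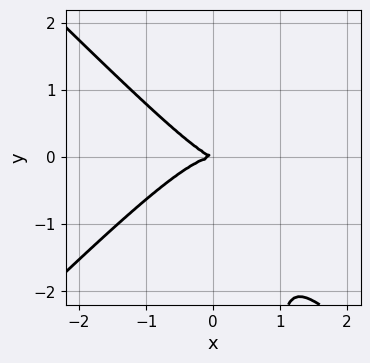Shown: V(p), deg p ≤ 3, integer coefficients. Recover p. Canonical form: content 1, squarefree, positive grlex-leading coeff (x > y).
The degree is 3 — a generic line meets the curve in up to 3 points.
From the visible intercepts: it meets the x-axis at x = 0 (among the integer gridlines); it meets the y-axis at y = 0 (among the integer gridlines).
Matching integer coefficients to the picture gives p.

3*x^3 - 3*x*y^2 + x*y + 3*y^2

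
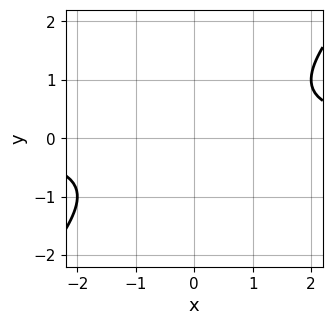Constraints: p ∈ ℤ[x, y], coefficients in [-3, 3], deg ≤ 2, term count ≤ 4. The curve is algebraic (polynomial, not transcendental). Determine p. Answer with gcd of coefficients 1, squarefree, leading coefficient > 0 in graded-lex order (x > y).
x*y - y^2 - 1

Degree: no degree-1 curve has this shape, so deg p = 2.
From the axis intercepts and sections: it misses every integer gridline on the y-axis; it misses every integer gridline on the x-axis.
Assembling these constraints gives the stated polynomial.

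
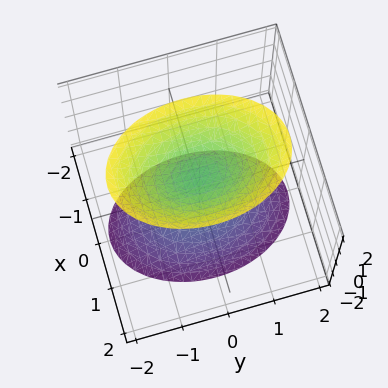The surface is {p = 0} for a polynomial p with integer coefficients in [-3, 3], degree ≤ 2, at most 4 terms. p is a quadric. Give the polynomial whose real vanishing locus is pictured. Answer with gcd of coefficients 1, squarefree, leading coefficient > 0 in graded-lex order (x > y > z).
(a) The picture has 2 separate pieces.
(b) The degree is 2 — two separate bowl-shaped sheets opening away from each other; a quadric.
(c) Symmetries: the y ↦ −y reflection is a symmetry, so y appears only in even powers; mirror symmetry x ↦ −x ⇒ only even powers of x; mirror symmetry z ↦ −z ⇒ only even powers of z.
(d) Reading off the gridlines: among the integer gridlines, it crosses the z-axis at z ∈ {-1, 1}; it misses every integer gridline on the x-axis.
(e) Solving for integer coefficients yields p as stated.

2*x^2 + y^2 - z^2 + 1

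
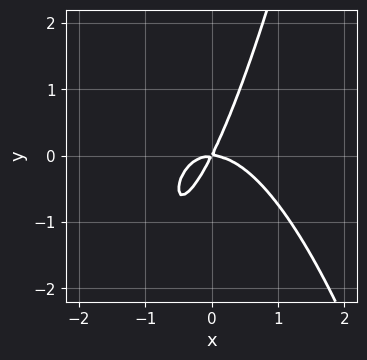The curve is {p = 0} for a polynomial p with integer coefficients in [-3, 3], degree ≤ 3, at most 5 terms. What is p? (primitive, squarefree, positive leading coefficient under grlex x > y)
2*x^3 + 2*x*y - y^2

Degree: no degree-2 curve has this shape, so deg p = 3.
From the axis intercepts and sections: it meets the x-axis at x = 0 (among the integer gridlines); it meets the y-axis at y = 0 (among the integer gridlines).
Solving for integer coefficients yields p as stated.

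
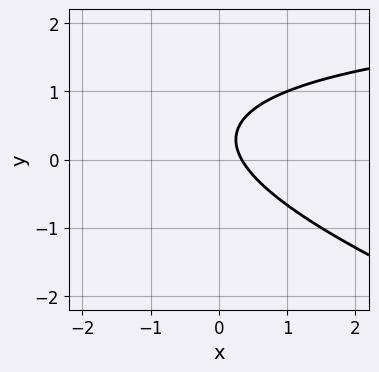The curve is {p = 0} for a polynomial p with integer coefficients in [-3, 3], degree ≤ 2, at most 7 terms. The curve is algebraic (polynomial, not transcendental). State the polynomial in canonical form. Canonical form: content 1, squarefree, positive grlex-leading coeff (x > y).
First, deg p = 2.
Next, checking where it meets the axes: no y-intercept at any integer in the box.
Finally, fitting integer coefficients to these (and the overall shape) gives p.

x*y + 3*y^2 - 3*x - 2*y + 1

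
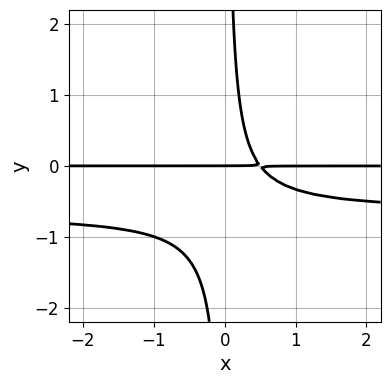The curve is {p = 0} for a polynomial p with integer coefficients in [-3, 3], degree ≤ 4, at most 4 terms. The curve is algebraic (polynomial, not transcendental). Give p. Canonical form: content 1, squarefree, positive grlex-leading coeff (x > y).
(a) The degree is 3 — a generic line meets the curve in up to 3 points.
(b) From the visible intercepts: every point of the x-axis in the box is on the curve; it meets the y-axis at y = 0 (among the integer gridlines).
(c) Solving for integer coefficients yields p as stated.

3*x*y^2 + 2*x*y - y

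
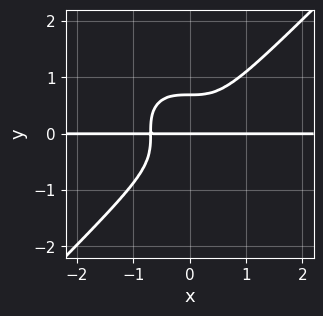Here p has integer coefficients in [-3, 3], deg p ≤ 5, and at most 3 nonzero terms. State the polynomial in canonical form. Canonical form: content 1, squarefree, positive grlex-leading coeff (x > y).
1. Degree: a generic line meets the curve in up to 4 points, so deg p = 4.
2. Observable constraints: one y-axis crossing is at y = 0; the visible x-axis segment lies entirely on the curve.
3. Together with the visible shape, these determine p as stated.

3*x^3*y - 3*y^4 + y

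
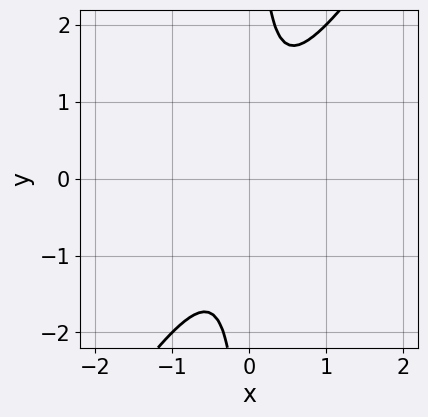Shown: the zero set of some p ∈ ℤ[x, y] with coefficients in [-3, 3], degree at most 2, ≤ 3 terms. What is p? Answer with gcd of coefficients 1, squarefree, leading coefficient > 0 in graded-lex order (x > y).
(a) deg p = 2. The shape is more complex than any degree-1 curve.
(b) From the axis intercepts and sections: no x-intercept at any integer in the box; it misses every integer gridline on the y-axis.
(c) Together with the visible shape, these determine p as stated.

3*x^2 - 2*x*y + 1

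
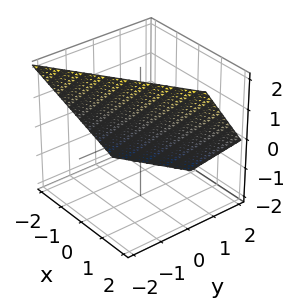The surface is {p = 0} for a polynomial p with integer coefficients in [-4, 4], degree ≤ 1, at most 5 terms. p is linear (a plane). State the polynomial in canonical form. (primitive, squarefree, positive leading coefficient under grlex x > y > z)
2*x - 3*y - 2*z + 2

Degree: every cross-section is a straight line — this is a plane, so deg p = 1.
From the axis intercepts and sections: it meets the z-axis at z = 1 (among the integer gridlines); one x-axis crossing is at x = -1.
These observations pin down the coefficients.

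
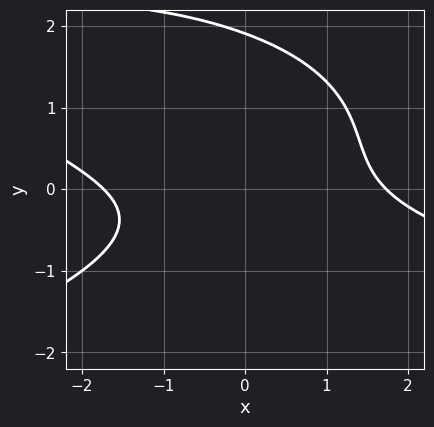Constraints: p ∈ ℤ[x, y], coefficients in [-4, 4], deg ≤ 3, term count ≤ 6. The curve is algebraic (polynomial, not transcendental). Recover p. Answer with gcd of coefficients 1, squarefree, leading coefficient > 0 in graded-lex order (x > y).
2*y^3 + x^2 + 2*x*y - 3*y^2 - 3

First, the degree is 3 — no degree-2 curve has this shape.
Finally, matching integer coefficients to the picture gives p.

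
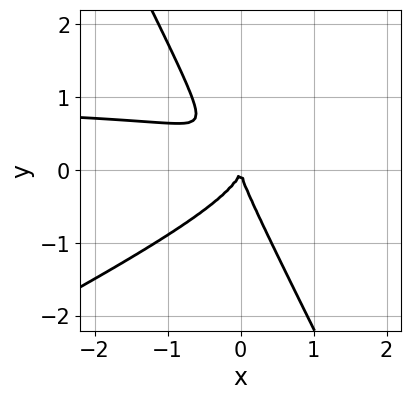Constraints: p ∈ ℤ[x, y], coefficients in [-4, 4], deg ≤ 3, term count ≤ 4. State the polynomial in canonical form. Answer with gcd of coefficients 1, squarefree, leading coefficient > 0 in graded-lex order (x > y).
1. The degree is 3 — no degree-2 curve has this shape.
2. Reading off the gridlines: it meets the y-axis at y = 0 (among the integer gridlines); it meets the x-axis at x = 0 (among the integer gridlines).
3. Putting this together gives p.

2*x^2*y - 3*x*y^2 - 2*y^3 - 2*x^2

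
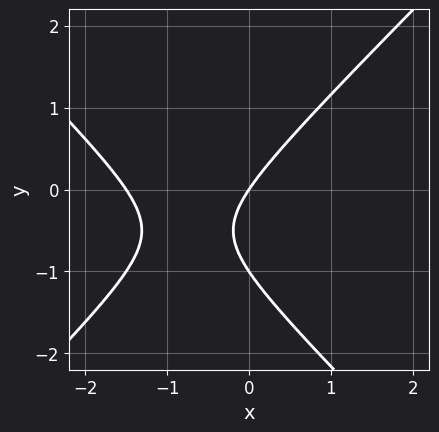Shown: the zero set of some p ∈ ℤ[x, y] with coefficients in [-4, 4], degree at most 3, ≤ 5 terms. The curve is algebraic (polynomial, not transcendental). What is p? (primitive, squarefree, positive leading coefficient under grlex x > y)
First, deg p = 2. A generic line meets the curve in up to 2 points.
Then, from the axis intercepts and sections: it crosses the x-axis at the gridline x = 0; among the integer gridlines, it crosses the y-axis at y ∈ {-1, 0}.
Finally, together with the visible shape, these determine p as stated.

2*x^2 - 2*y^2 + 3*x - 2*y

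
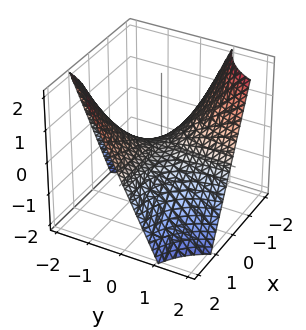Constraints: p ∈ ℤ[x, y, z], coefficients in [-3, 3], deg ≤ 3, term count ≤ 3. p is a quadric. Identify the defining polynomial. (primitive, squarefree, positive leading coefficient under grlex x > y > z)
x*y + z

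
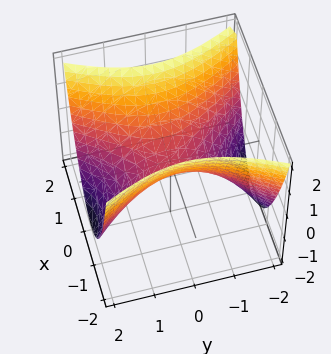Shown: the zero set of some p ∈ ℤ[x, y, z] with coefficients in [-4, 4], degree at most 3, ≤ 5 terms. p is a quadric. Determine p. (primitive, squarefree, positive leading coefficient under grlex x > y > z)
2*x^2 - y^2 - 2*z

(a) Degree: a hyperbolic paraboloid; a quadric, so deg p = 2.
(b) Symmetries: mirror symmetry x ↦ −x ⇒ only even powers of x; mirror symmetry y ↦ −y ⇒ only even powers of y.
(c) Reading off the gridlines: it crosses the z-axis at the gridline z = 0; one y-axis crossing is at y = 0.
(d) Assembling these constraints gives the stated polynomial.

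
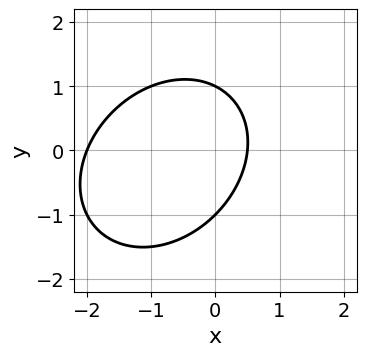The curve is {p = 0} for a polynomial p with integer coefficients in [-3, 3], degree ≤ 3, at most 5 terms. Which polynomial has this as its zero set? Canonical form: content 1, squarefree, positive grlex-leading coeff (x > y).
2*x^2 - x*y + 2*y^2 + 3*x - 2

First, degree: no degree-1 curve has this shape, so deg p = 2.
Next, reading off the gridlines: among the integer gridlines, it crosses the y-axis at y ∈ {-1, 1}; it meets the x-axis at x = -2 (among the integer gridlines).
Finally, together with the visible shape, these determine p as stated.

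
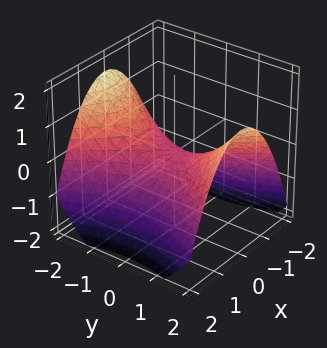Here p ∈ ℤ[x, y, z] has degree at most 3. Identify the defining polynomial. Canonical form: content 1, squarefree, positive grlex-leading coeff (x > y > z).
2*x^2 - y^2 + 3*z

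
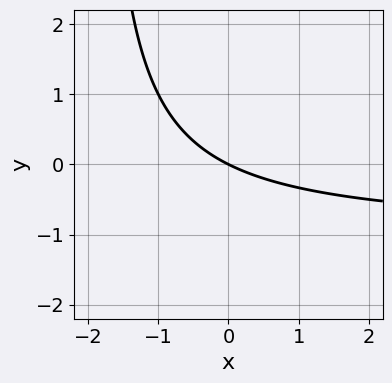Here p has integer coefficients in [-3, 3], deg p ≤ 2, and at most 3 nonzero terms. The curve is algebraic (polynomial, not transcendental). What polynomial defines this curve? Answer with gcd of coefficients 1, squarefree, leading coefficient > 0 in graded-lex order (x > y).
x*y + x + 2*y

1. Degree: a generic line meets the curve in up to 2 points, so deg p = 2.
2. From the axis intercepts and sections: one x-axis crossing is at x = 0; it crosses the y-axis at the gridline y = 0.
3. Putting this together gives p.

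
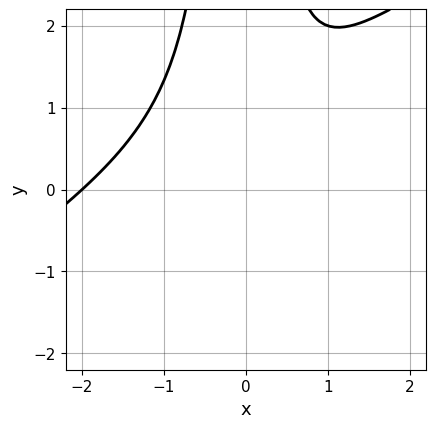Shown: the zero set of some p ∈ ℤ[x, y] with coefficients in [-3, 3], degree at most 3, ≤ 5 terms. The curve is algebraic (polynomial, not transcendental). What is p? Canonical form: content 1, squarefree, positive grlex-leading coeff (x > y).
2*x^3 - 3*x^2*y + 3*x^2 - x + 2

Degree: no degree-2 curve has this shape, so deg p = 3.
From the visible intercepts: it crosses the x-axis at the gridline x = -2; the curve avoids every integer y-axis point in the box.
Matching integer coefficients to the picture gives p.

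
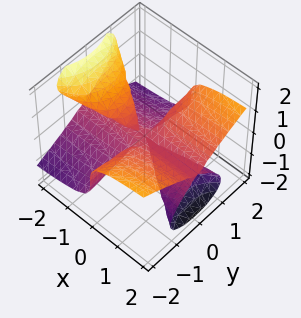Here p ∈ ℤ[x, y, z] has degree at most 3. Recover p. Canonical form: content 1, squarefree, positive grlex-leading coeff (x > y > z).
x*y^2 - 2*x*z^2 - 2*z^3

First, deg p = 3. A generic line meets the surface in up to 3 points.
Then, observable constraints: the visible x-axis segment lies entirely on the surface; it meets the z-axis at z = 0 (among the integer gridlines); every point of the y-axis in the box is on the surface.
Finally, together with the visible shape, these determine p as stated.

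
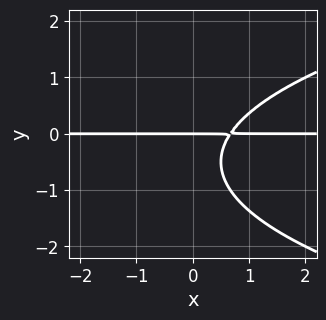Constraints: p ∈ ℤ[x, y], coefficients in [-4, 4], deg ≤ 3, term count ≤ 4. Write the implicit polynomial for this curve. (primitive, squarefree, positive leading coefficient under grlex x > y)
(a) The degree is 3 — no degree-2 curve has this shape.
(b) Reading off the gridlines: every point of the x-axis in the box is on the curve; it meets the y-axis at y = 0 (among the integer gridlines).
(c) Together with the visible shape, these determine p as stated.

2*y^3 - 3*x*y + 2*y^2 + 2*y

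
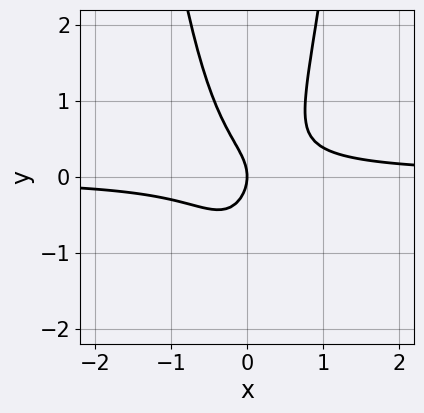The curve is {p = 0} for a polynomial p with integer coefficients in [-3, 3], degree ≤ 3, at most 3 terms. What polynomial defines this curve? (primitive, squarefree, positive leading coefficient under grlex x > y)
3*x^2*y - y^2 - x

Degree: the shape is more complex than any degree-2 curve, so deg p = 3.
Checking where it meets the axes: it crosses the x-axis at the gridline x = 0; it crosses the y-axis at the gridline y = 0.
The integer polynomial consistent with all of this is the stated p.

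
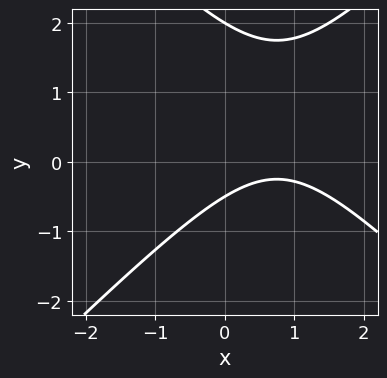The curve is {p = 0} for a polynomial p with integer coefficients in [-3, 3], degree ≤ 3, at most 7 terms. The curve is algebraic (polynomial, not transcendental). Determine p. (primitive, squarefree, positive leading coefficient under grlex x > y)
2*x^2 - 2*y^2 - 3*x + 3*y + 2

First, the degree is 2 — no degree-1 curve has this shape.
Next, checking where it meets the axes: it misses every integer gridline on the x-axis; one y-axis crossing is at y = 2.
Finally, matching integer coefficients to the picture gives p.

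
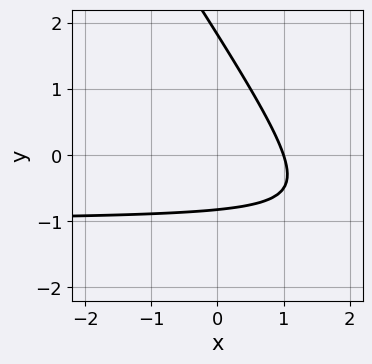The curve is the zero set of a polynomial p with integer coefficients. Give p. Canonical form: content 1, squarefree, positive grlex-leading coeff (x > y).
3*x*y + 2*y^2 + 3*x - 2*y - 3

(a) Degree: a generic line meets the curve in up to 2 points, so deg p = 2.
(b) Observable constraints: it meets the x-axis at x = 1 (among the integer gridlines).
(c) Matching integer coefficients to the picture gives p.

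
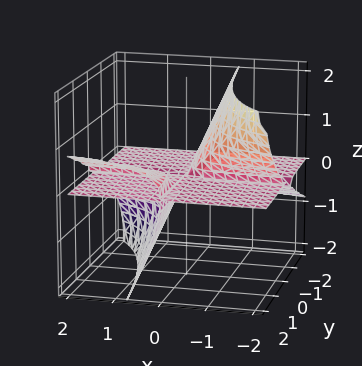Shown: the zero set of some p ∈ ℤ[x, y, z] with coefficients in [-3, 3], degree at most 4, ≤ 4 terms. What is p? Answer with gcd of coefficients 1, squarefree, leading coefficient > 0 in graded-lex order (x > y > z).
x*y*z - 2*x*z^2 - z^3

(a) I count 2 distinct pieces. Treating them together as one polynomial.
(b) The degree is 3 — the shape is more complex than any degree-2 surface.
(c) From the visible intercepts: the visible x-axis segment lies entirely on the surface; it crosses the z-axis at the gridline z = 0; the visible y-axis segment lies entirely on the surface.
(d) These observations pin down the coefficients.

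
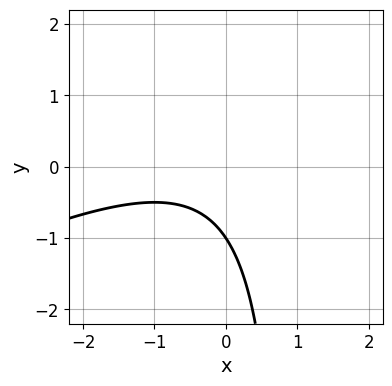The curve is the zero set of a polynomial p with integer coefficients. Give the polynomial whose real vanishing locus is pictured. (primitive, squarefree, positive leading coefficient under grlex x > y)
x^2 - 2*x*y + x + 2*y + 2

(a) Degree: the shape is more complex than any degree-1 curve, so deg p = 2.
(b) Observable constraints: no x-intercept at any integer in the box; it crosses the y-axis at the gridline y = -1.
(c) Putting this together gives p.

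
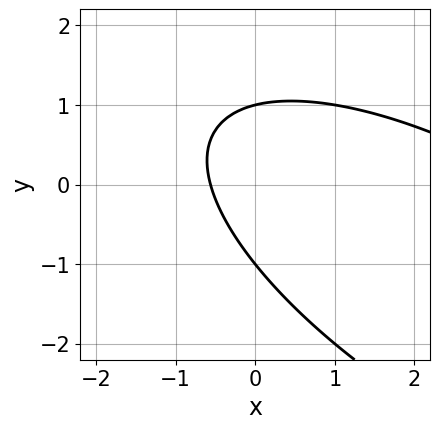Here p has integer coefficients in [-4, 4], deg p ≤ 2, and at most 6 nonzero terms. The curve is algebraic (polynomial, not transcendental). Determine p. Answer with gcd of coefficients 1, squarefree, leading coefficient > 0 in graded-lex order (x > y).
x^2 + 2*x*y + 2*y^2 - 3*x - 2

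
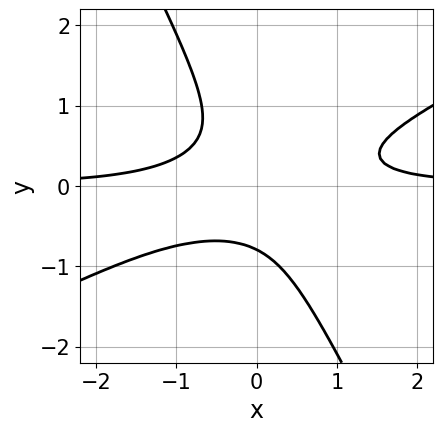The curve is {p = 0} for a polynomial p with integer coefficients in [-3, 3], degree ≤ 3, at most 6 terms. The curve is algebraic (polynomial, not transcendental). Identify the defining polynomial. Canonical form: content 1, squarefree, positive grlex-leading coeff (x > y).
2*x^2*y - 3*x*y^2 - 2*y^3 - 1

First, degree: the shape is more complex than any degree-2 curve, so deg p = 3.
Then, reading off the gridlines: the curve avoids every integer x-axis point in the box.
Finally, solving for integer coefficients yields p as stated.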